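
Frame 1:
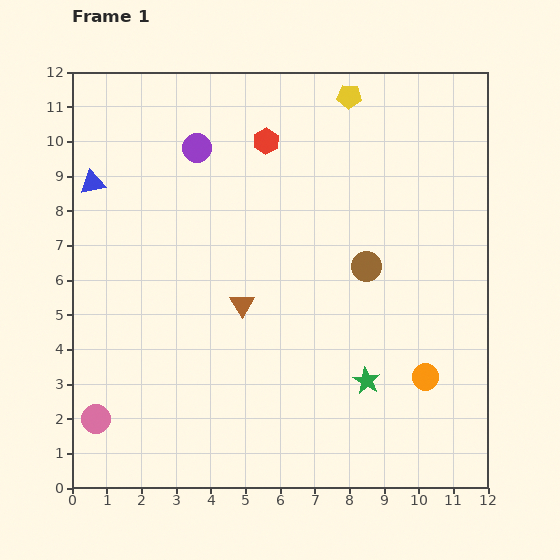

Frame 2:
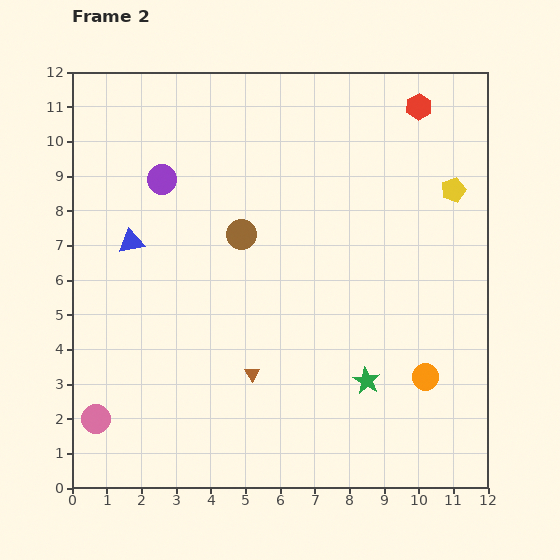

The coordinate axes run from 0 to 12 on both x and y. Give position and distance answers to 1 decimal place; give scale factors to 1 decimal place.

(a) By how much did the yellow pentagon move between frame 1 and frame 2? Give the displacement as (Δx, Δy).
(3.0, -2.7)

The yellow pentagon was at (8.0, 11.3) in frame 1 and (11.0, 8.6) in frame 2.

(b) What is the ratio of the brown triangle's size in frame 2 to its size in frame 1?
0.6×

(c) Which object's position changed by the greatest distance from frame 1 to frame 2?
the red hexagon

(moved 4.5; next 4.0)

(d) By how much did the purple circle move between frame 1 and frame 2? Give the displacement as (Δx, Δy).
(-1.0, -0.9)

The purple circle was at (3.6, 9.8) in frame 1 and (2.6, 8.9) in frame 2.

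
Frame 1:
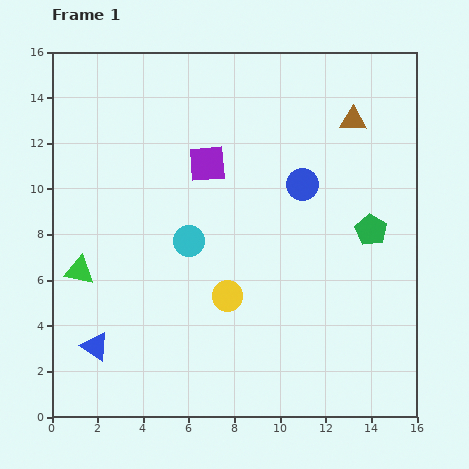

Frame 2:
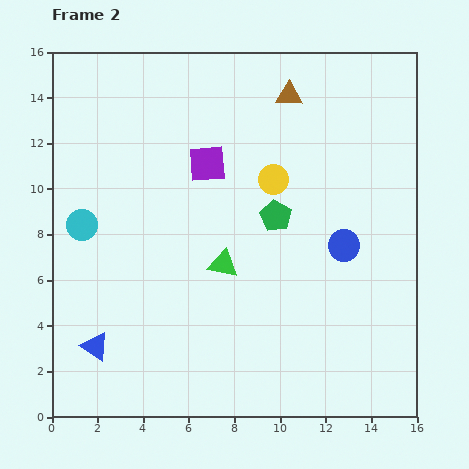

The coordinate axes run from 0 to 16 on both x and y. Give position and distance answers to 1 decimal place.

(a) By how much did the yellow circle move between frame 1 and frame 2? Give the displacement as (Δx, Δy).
(2.0, 5.1)

The yellow circle was at (7.7, 5.3) in frame 1 and (9.7, 10.4) in frame 2.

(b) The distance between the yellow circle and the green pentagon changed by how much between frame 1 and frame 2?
-5.3

Distance in frame 1: 6.9. Distance in frame 2: 1.6.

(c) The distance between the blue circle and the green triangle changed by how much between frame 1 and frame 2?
-5.1

Distance in frame 1: 10.5. Distance in frame 2: 5.4.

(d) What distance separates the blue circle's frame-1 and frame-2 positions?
3.2

The blue circle moved from (11.0, 10.2) to (12.8, 7.5), a distance of √(1.8² + 2.7²) ≈ 3.2.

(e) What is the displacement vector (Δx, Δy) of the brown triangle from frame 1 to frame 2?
(-2.8, 1.1)

The brown triangle was at (13.2, 13.0) in frame 1 and (10.4, 14.1) in frame 2.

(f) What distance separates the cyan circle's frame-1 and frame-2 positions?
4.8

The cyan circle moved from (6.0, 7.7) to (1.3, 8.4), a distance of √(4.7² + 0.7²) ≈ 4.8.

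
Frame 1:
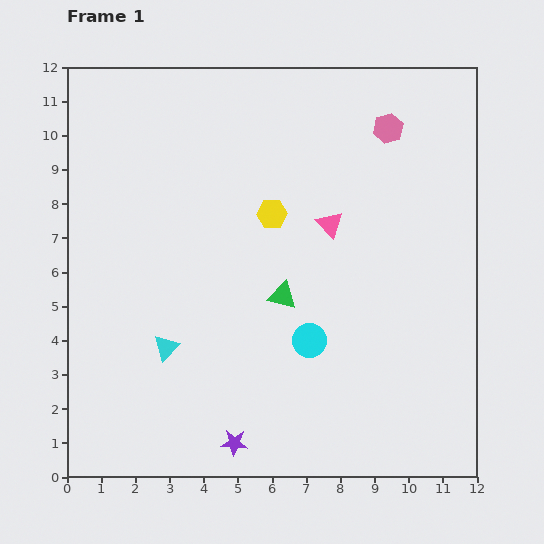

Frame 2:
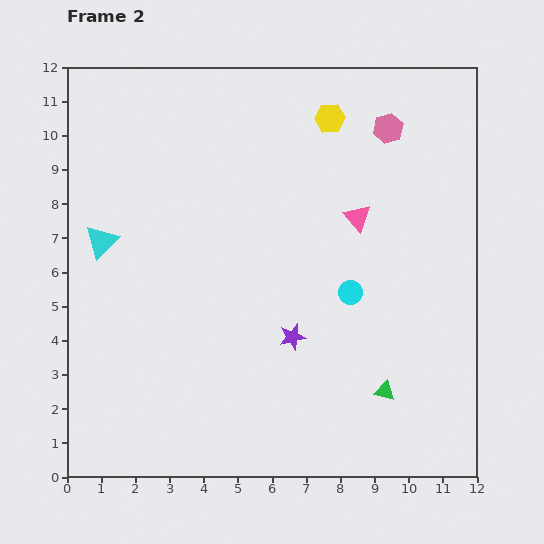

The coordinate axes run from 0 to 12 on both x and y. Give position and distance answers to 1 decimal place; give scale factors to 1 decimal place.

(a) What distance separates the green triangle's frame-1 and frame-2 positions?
4.1

The green triangle moved from (6.3, 5.3) to (9.3, 2.5), a distance of √(3.0² + 2.8²) ≈ 4.1.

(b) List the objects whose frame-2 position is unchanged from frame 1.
the pink hexagon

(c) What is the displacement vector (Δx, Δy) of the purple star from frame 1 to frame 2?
(1.7, 3.1)

The purple star was at (4.9, 1.0) in frame 1 and (6.6, 4.1) in frame 2.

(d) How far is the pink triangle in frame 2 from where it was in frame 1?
0.8

The pink triangle moved from (7.7, 7.4) to (8.5, 7.6), a distance of √(0.8² + 0.2²) ≈ 0.8.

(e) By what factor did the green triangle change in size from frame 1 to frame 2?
0.7×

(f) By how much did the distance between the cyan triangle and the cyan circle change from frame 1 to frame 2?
+3.3

Distance in frame 1: 4.2. Distance in frame 2: 7.5.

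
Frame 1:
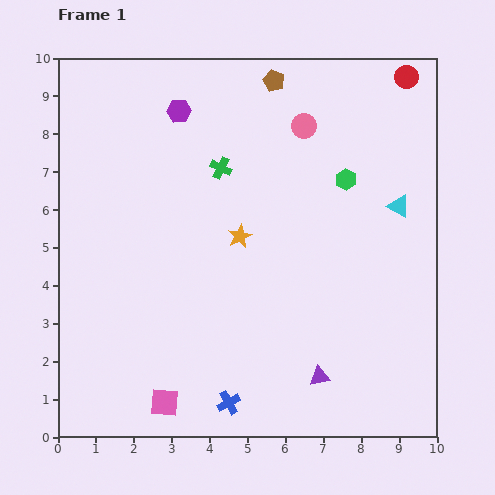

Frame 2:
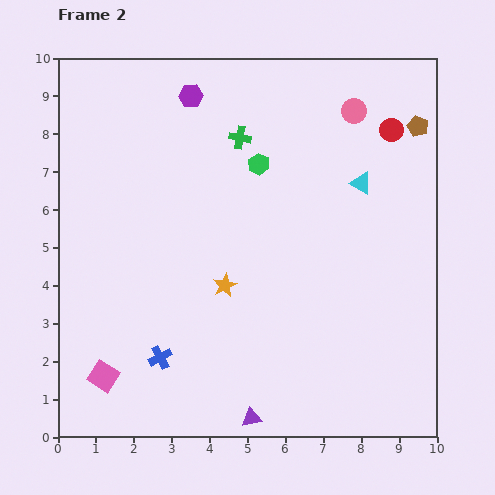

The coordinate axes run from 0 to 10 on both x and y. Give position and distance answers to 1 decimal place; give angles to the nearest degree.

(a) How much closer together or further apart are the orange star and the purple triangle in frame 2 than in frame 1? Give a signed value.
-0.7

Distance in frame 1: 4.3. Distance in frame 2: 3.6.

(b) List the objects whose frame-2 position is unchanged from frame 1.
none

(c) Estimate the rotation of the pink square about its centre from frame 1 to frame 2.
28° clockwise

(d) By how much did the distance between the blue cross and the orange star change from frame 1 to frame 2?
-1.9

Distance in frame 1: 4.4. Distance in frame 2: 2.5.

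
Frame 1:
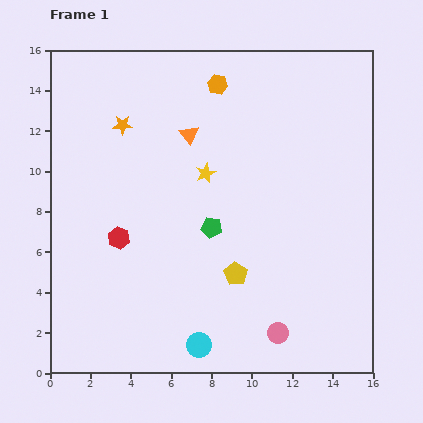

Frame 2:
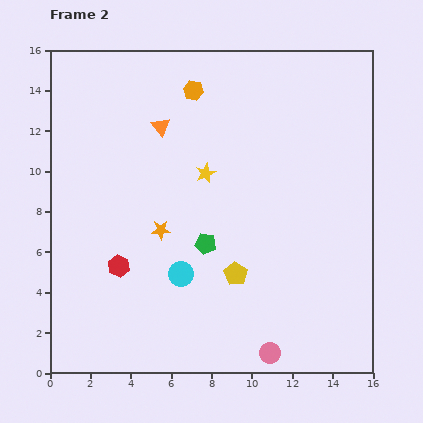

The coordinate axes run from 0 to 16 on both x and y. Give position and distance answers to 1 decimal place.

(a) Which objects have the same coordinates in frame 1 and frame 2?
the yellow pentagon, the yellow star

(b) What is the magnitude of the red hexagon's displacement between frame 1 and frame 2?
1.4

The red hexagon moved from (3.4, 6.7) to (3.4, 5.3), a distance of √(0.0² + 1.4²) ≈ 1.4.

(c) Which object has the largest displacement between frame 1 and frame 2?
the orange star

(moved 5.5; next 3.6)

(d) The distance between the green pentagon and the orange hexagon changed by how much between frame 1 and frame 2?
+0.5

Distance in frame 1: 7.1. Distance in frame 2: 7.6.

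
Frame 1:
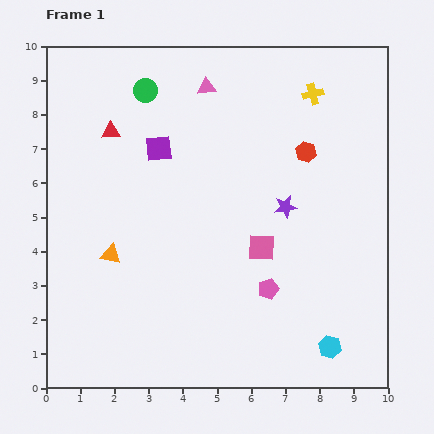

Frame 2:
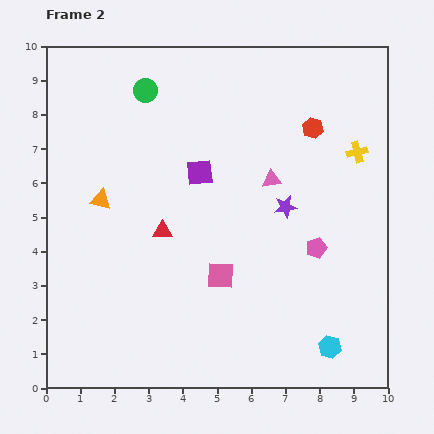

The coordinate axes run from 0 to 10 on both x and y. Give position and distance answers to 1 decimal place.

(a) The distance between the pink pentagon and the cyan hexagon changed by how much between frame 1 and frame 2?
+0.4

Distance in frame 1: 2.5. Distance in frame 2: 2.9.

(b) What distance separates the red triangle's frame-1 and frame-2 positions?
3.3

The red triangle moved from (1.9, 7.5) to (3.4, 4.6), a distance of √(1.5² + 2.9²) ≈ 3.3.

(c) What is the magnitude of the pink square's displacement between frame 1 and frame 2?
1.4

The pink square moved from (6.3, 4.1) to (5.1, 3.3), a distance of √(1.2² + 0.8²) ≈ 1.4.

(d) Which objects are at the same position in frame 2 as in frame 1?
the cyan hexagon, the purple star, the green circle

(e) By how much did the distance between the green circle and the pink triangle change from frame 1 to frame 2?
+2.7

Distance in frame 1: 1.8. Distance in frame 2: 4.5.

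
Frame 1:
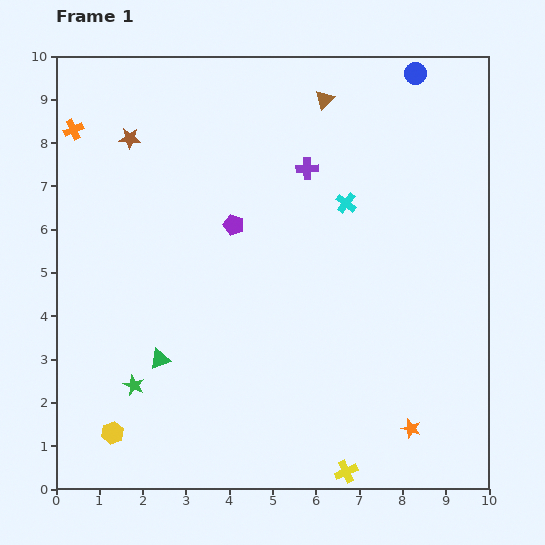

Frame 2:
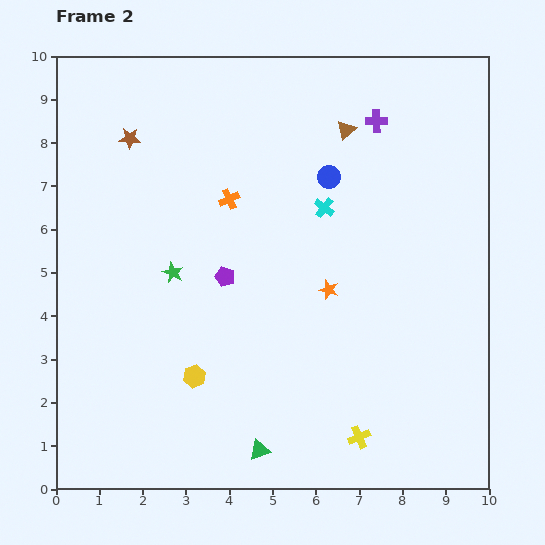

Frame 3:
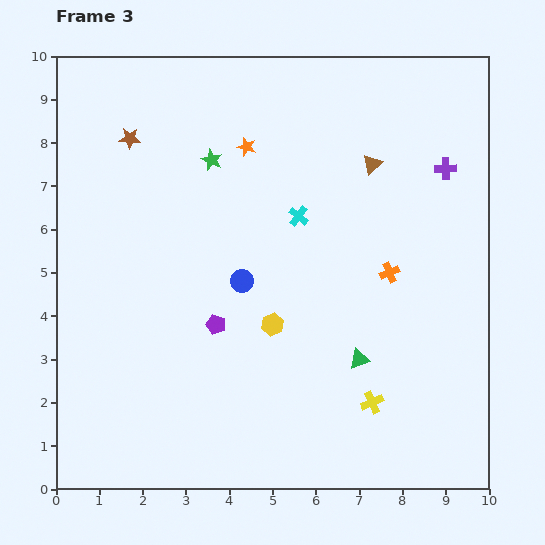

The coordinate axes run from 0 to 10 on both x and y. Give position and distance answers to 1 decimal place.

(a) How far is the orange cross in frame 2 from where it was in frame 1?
3.9

The orange cross moved from (0.4, 8.3) to (4.0, 6.7), a distance of √(3.6² + 1.6²) ≈ 3.9.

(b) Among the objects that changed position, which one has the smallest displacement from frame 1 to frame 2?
the cyan cross

(moved 0.5)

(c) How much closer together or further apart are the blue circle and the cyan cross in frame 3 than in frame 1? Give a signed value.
-1.4

Distance in frame 1: 3.4. Distance in frame 3: 2.0.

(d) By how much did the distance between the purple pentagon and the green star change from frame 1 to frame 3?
-0.6

Distance in frame 1: 4.4. Distance in frame 3: 3.8.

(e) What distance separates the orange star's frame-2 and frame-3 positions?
3.8

The orange star moved from (6.3, 4.6) to (4.4, 7.9), a distance of √(1.9² + 3.3²) ≈ 3.8.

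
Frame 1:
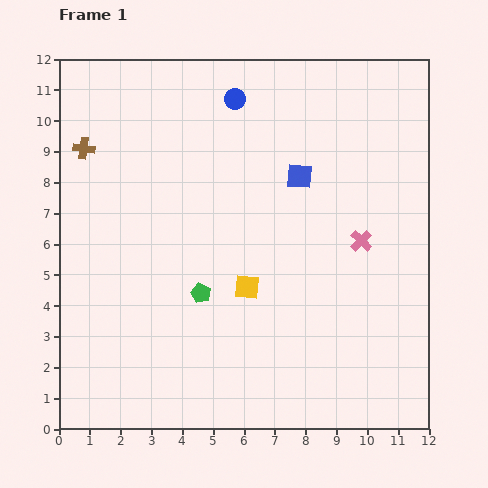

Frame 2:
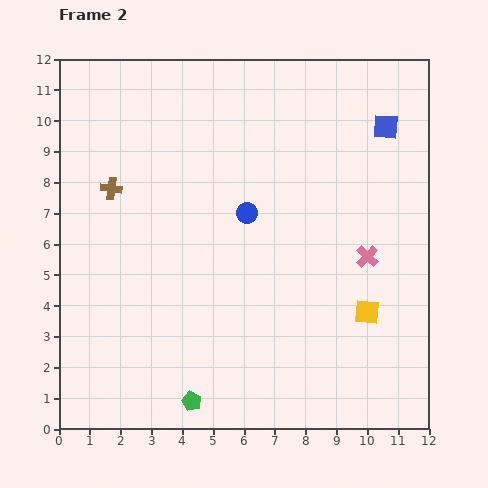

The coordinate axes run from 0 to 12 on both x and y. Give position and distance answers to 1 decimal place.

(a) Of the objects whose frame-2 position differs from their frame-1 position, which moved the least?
the pink cross

(moved 0.5)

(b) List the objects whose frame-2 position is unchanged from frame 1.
none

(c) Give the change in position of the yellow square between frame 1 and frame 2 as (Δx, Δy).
(3.9, -0.8)

The yellow square was at (6.1, 4.6) in frame 1 and (10.0, 3.8) in frame 2.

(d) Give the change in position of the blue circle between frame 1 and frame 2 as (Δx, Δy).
(0.4, -3.7)

The blue circle was at (5.7, 10.7) in frame 1 and (6.1, 7.0) in frame 2.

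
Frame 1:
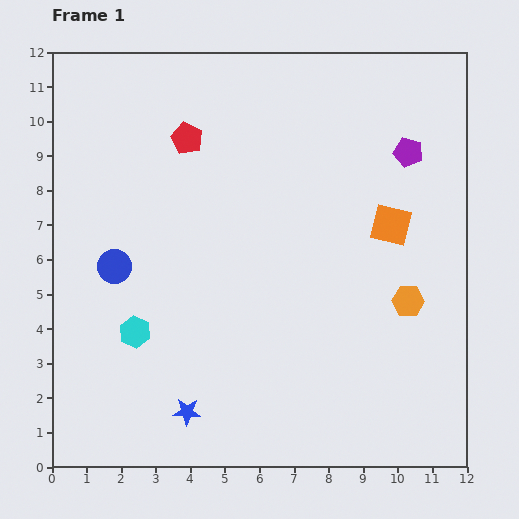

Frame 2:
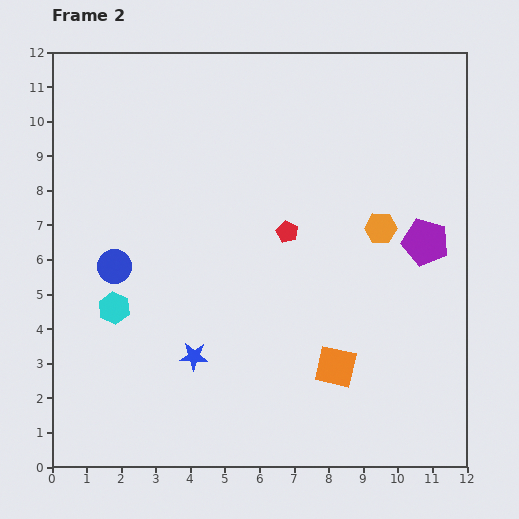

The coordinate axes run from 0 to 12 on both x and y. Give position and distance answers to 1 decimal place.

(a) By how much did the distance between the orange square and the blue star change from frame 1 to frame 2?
-3.9

Distance in frame 1: 8.0. Distance in frame 2: 4.1.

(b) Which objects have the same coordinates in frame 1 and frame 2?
the blue circle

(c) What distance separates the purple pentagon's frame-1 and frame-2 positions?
2.6

The purple pentagon moved from (10.3, 9.1) to (10.8, 6.5), a distance of √(0.5² + 2.6²) ≈ 2.6.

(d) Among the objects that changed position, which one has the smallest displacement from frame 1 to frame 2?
the cyan hexagon

(moved 0.9)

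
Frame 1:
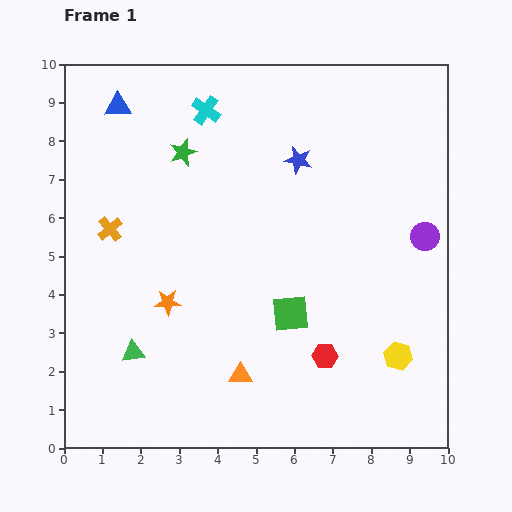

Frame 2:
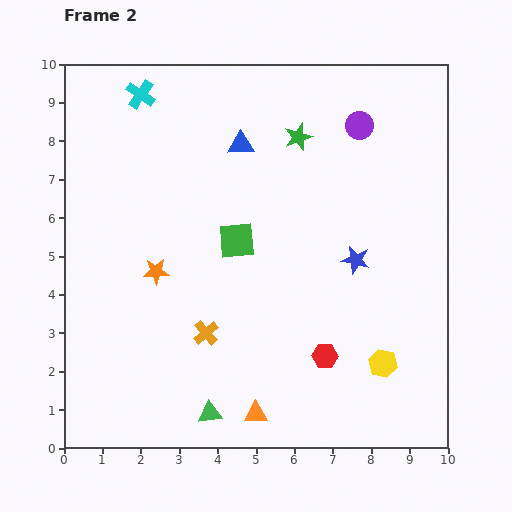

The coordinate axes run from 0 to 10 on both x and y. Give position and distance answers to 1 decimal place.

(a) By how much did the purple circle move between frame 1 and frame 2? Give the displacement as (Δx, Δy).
(-1.7, 2.9)

The purple circle was at (9.4, 5.5) in frame 1 and (7.7, 8.4) in frame 2.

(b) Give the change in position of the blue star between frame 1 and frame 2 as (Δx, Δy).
(1.5, -2.6)

The blue star was at (6.1, 7.5) in frame 1 and (7.6, 4.9) in frame 2.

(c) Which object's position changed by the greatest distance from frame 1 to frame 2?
the orange cross

(moved 3.7; next 3.4)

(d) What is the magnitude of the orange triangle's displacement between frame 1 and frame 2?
1.1

The orange triangle moved from (4.6, 1.9) to (5.0, 0.9), a distance of √(0.4² + 1.0²) ≈ 1.1.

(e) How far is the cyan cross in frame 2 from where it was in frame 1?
1.7

The cyan cross moved from (3.7, 8.8) to (2.0, 9.2), a distance of √(1.7² + 0.4²) ≈ 1.7.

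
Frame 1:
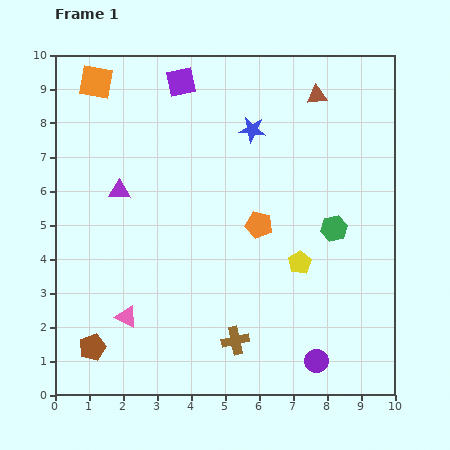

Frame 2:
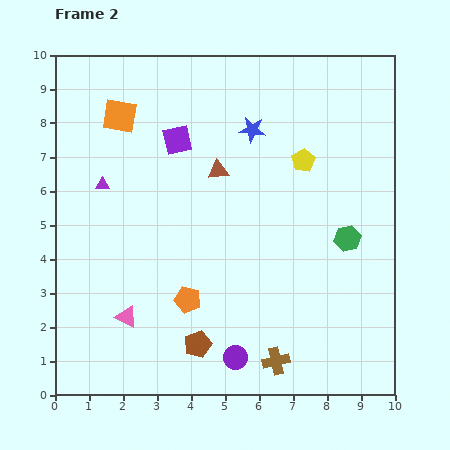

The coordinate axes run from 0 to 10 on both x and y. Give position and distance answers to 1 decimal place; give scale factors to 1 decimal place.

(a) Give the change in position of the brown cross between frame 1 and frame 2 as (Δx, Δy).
(1.2, -0.6)

The brown cross was at (5.3, 1.6) in frame 1 and (6.5, 1.0) in frame 2.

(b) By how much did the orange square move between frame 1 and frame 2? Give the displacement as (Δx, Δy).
(0.7, -1.0)

The orange square was at (1.2, 9.2) in frame 1 and (1.9, 8.2) in frame 2.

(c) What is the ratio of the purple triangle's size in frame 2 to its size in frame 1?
0.6×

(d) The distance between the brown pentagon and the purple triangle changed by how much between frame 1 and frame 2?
+0.8

Distance in frame 1: 4.7. Distance in frame 2: 5.5.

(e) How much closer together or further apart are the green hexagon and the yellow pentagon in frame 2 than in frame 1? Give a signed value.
+1.2

Distance in frame 1: 1.4. Distance in frame 2: 2.6.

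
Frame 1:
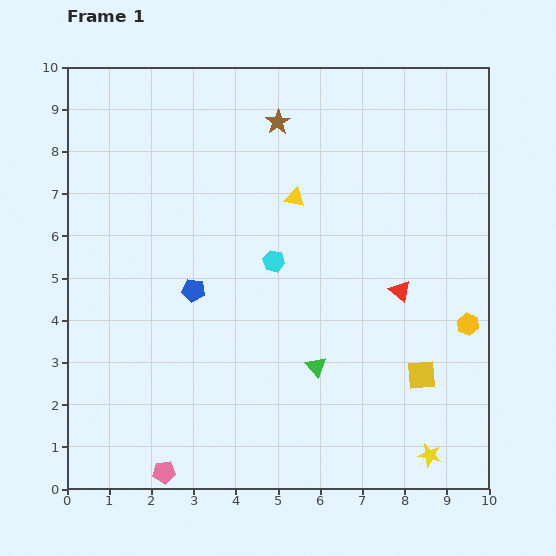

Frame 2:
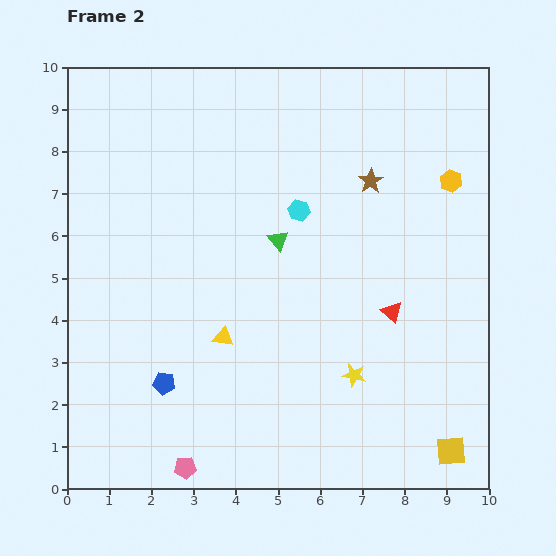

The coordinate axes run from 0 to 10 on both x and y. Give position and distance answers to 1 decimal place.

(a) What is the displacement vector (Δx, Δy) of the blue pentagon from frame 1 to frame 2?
(-0.7, -2.2)

The blue pentagon was at (3.0, 4.7) in frame 1 and (2.3, 2.5) in frame 2.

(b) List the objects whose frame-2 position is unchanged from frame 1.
none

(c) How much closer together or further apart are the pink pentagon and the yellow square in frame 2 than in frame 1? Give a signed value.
-0.2

Distance in frame 1: 6.5. Distance in frame 2: 6.3.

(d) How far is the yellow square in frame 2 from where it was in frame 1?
1.9

The yellow square moved from (8.4, 2.7) to (9.1, 0.9), a distance of √(0.7² + 1.8²) ≈ 1.9.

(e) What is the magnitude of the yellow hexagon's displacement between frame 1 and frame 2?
3.4

The yellow hexagon moved from (9.5, 3.9) to (9.1, 7.3), a distance of √(0.4² + 3.4²) ≈ 3.4.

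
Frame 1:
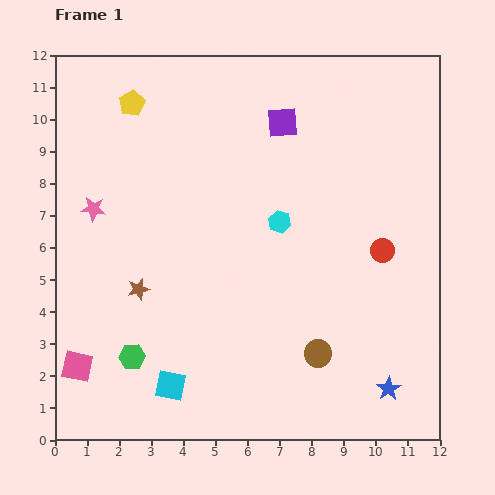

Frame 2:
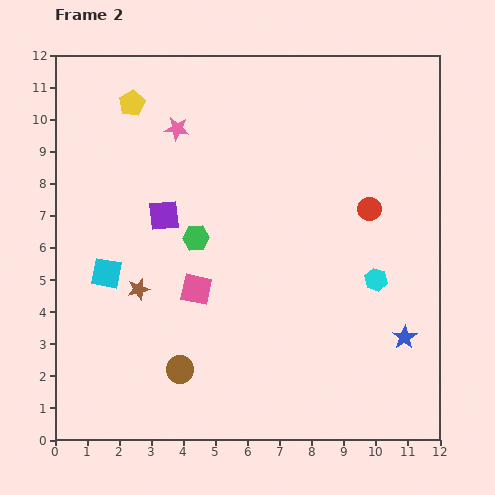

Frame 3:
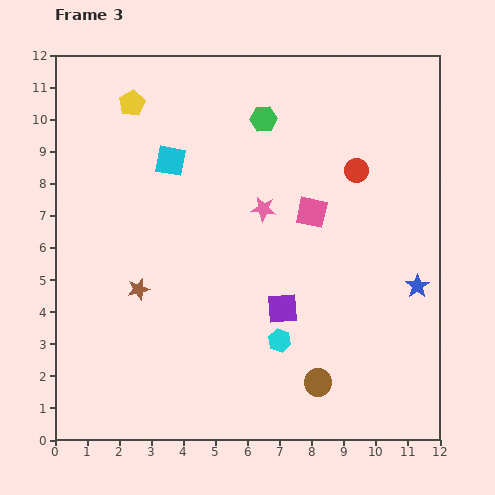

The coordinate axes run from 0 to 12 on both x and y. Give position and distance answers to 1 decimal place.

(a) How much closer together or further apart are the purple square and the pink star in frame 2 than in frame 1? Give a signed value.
-3.8

Distance in frame 1: 6.5. Distance in frame 2: 2.7.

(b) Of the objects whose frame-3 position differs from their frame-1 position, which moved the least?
the brown circle

(moved 0.9)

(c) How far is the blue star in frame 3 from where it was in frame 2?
1.6

The blue star moved from (10.9, 3.2) to (11.3, 4.8), a distance of √(0.4² + 1.6²) ≈ 1.6.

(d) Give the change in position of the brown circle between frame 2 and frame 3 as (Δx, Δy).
(4.3, -0.4)

The brown circle was at (3.9, 2.2) in frame 2 and (8.2, 1.8) in frame 3.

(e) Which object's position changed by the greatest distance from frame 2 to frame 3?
the purple square

(moved 4.7; next 4.3)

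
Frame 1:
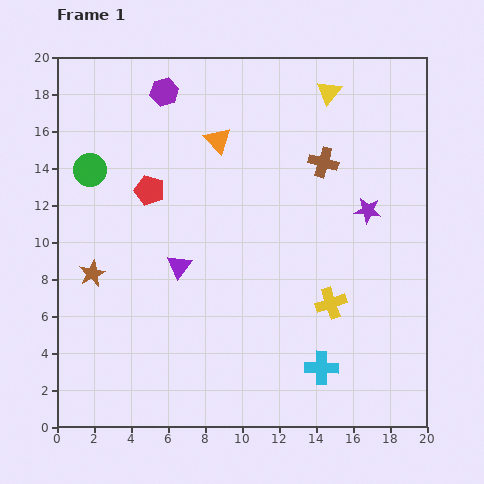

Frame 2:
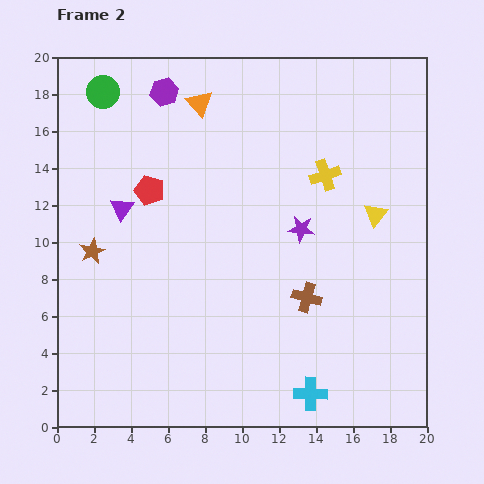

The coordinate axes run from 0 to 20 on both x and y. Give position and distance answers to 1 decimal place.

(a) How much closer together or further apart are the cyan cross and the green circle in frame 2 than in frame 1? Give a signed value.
+3.3

Distance in frame 1: 16.5. Distance in frame 2: 19.8.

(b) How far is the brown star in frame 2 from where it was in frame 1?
1.2

The brown star moved from (1.9, 8.3) to (1.9, 9.5), a distance of √(0.0² + 1.2²) ≈ 1.2.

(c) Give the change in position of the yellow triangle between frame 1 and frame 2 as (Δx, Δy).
(2.5, -6.6)

The yellow triangle was at (14.7, 18.1) in frame 1 and (17.2, 11.5) in frame 2.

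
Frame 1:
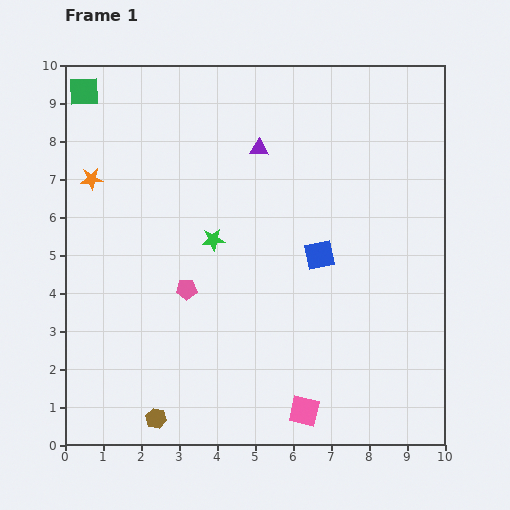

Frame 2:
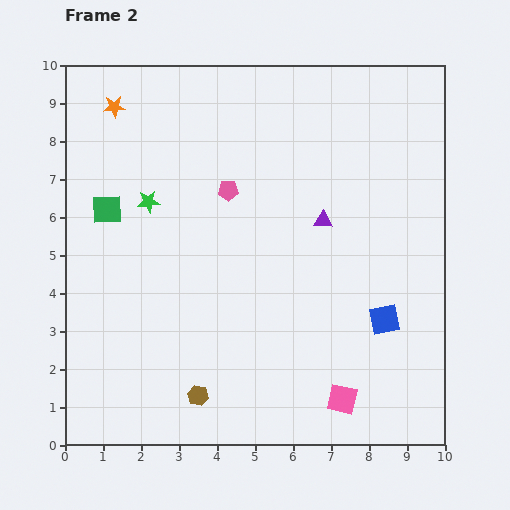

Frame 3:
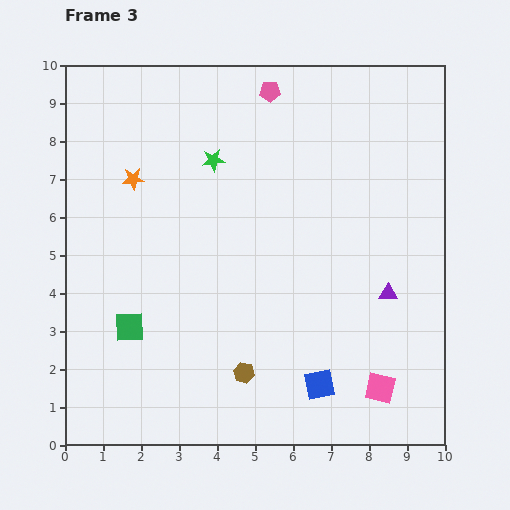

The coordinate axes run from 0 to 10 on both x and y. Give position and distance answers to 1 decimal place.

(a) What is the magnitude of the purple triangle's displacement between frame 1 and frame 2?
2.5

The purple triangle moved from (5.1, 7.8) to (6.8, 5.9), a distance of √(1.7² + 1.9²) ≈ 2.5.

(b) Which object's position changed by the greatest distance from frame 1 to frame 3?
the green square

(moved 6.3; next 5.6)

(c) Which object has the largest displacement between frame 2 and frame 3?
the green square

(moved 3.2; next 2.8)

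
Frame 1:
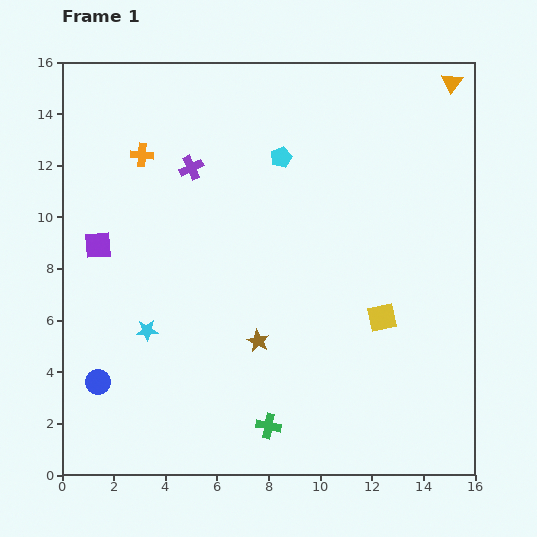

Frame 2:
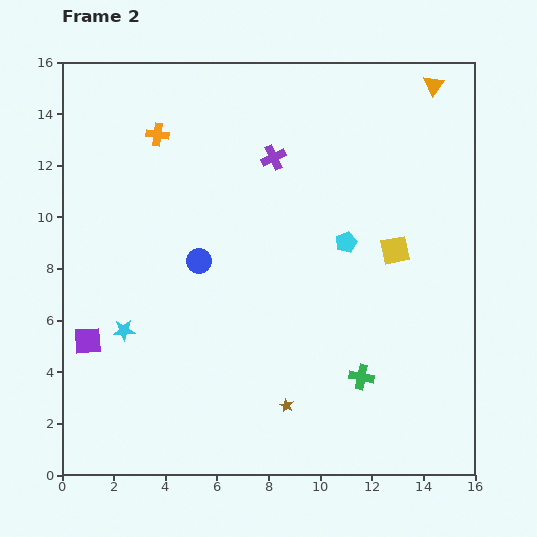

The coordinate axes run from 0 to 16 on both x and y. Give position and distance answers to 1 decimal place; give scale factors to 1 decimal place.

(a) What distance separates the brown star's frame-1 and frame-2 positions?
2.7

The brown star moved from (7.6, 5.2) to (8.7, 2.7), a distance of √(1.1² + 2.5²) ≈ 2.7.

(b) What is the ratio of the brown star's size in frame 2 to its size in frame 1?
0.6×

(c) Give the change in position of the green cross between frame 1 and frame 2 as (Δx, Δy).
(3.6, 1.9)

The green cross was at (8.0, 1.9) in frame 1 and (11.6, 3.8) in frame 2.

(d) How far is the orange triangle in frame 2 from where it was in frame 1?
0.7

The orange triangle moved from (15.1, 15.2) to (14.4, 15.1), a distance of √(0.7² + 0.1²) ≈ 0.7.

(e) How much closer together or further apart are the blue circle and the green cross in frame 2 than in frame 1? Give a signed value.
+0.9

Distance in frame 1: 6.8. Distance in frame 2: 7.7.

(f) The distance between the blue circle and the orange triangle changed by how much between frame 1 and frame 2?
-6.6

Distance in frame 1: 18.0. Distance in frame 2: 11.4.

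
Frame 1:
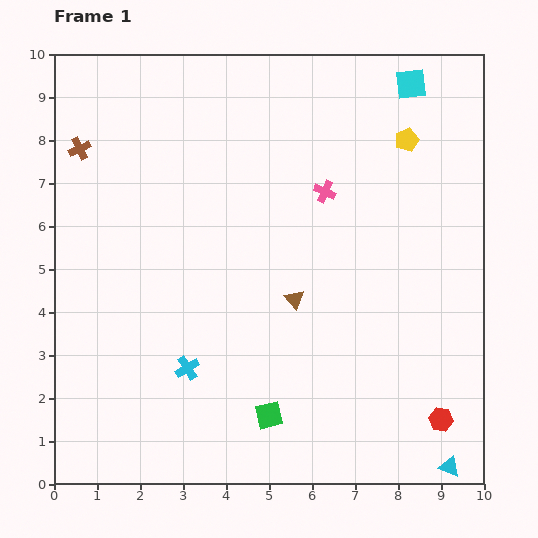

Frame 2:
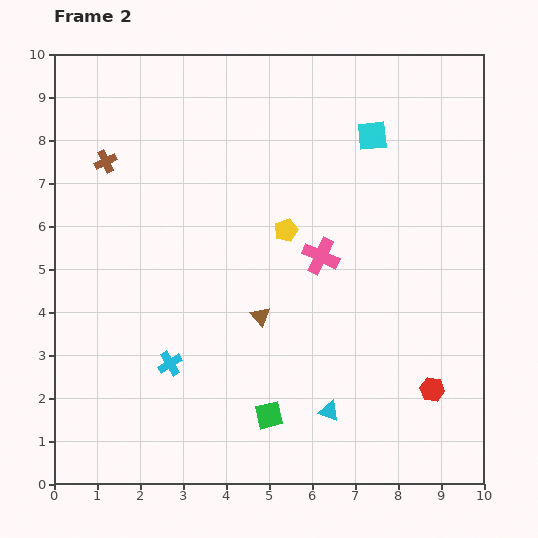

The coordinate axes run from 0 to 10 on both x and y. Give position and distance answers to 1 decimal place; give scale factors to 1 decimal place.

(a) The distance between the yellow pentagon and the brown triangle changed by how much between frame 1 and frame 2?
-2.4

Distance in frame 1: 4.5. Distance in frame 2: 2.1.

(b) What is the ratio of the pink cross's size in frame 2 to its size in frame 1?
1.6×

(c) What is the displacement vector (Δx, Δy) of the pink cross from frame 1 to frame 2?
(-0.1, -1.5)

The pink cross was at (6.3, 6.8) in frame 1 and (6.2, 5.3) in frame 2.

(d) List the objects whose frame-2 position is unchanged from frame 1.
the green square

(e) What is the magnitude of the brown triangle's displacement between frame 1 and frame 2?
0.9

The brown triangle moved from (5.6, 4.3) to (4.8, 3.9), a distance of √(0.8² + 0.4²) ≈ 0.9.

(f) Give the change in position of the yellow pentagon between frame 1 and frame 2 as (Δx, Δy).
(-2.8, -2.1)

The yellow pentagon was at (8.2, 8.0) in frame 1 and (5.4, 5.9) in frame 2.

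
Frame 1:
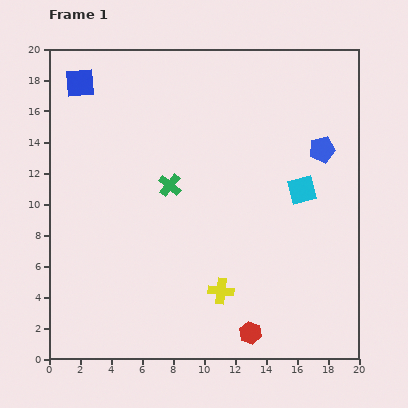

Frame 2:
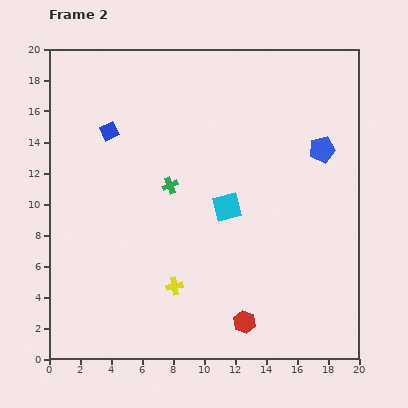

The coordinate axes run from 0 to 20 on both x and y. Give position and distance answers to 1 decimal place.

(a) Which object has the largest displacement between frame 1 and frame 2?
the cyan square

(moved 4.9; next 3.6)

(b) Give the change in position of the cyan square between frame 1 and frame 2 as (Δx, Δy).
(-4.8, -1.1)

The cyan square was at (16.3, 10.9) in frame 1 and (11.5, 9.8) in frame 2.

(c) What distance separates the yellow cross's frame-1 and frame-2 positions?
3.0

The yellow cross moved from (11.1, 4.4) to (8.1, 4.7), a distance of √(3.0² + 0.3²) ≈ 3.0.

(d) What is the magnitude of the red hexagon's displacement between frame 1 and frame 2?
0.8

The red hexagon moved from (13.0, 1.7) to (12.6, 2.4), a distance of √(0.4² + 0.7²) ≈ 0.8.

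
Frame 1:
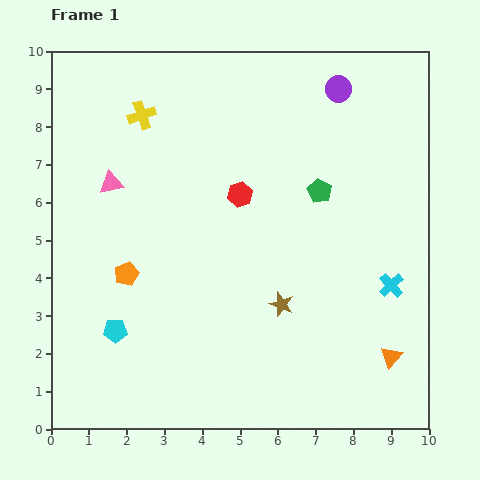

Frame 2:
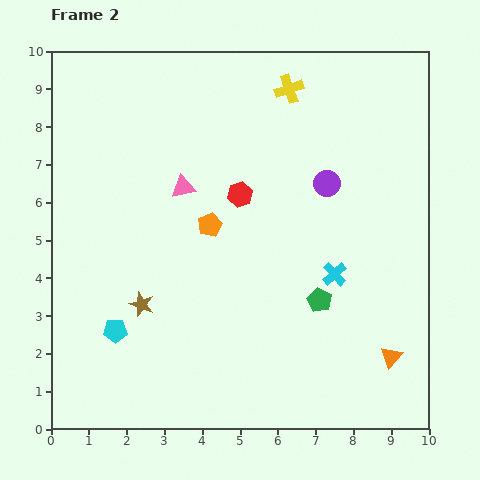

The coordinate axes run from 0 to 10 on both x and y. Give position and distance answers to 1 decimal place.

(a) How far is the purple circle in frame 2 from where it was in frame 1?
2.5

The purple circle moved from (7.6, 9.0) to (7.3, 6.5), a distance of √(0.3² + 2.5²) ≈ 2.5.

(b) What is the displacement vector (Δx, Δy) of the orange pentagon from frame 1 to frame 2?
(2.2, 1.3)

The orange pentagon was at (2.0, 4.1) in frame 1 and (4.2, 5.4) in frame 2.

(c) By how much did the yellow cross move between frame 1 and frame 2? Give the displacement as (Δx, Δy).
(3.9, 0.7)

The yellow cross was at (2.4, 8.3) in frame 1 and (6.3, 9.0) in frame 2.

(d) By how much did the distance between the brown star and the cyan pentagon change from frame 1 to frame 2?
-3.5

Distance in frame 1: 4.5. Distance in frame 2: 1.0.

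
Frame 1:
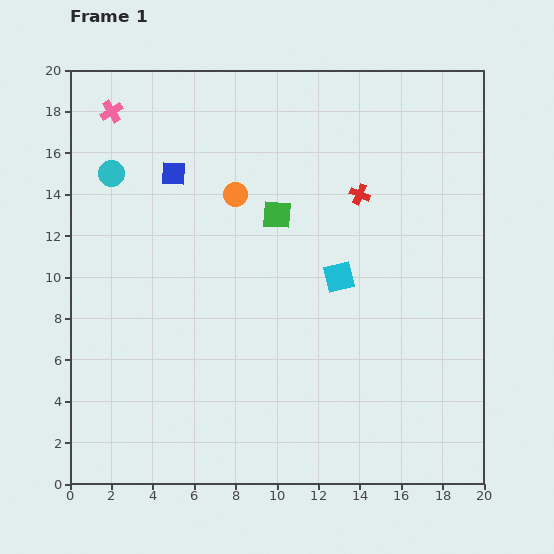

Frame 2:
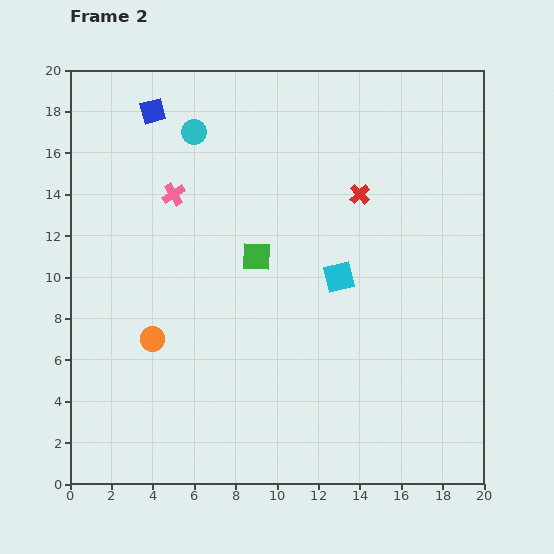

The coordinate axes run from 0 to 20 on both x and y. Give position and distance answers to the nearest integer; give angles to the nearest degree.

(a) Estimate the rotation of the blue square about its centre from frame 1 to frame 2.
18° counter-clockwise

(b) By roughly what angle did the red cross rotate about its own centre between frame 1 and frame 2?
24° clockwise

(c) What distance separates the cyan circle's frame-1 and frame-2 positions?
4

The cyan circle moved from (2, 15) to (6, 17), a distance of √(4² + 2²) ≈ 4.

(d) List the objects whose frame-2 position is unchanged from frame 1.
the red cross, the cyan square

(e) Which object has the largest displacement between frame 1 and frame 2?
the orange circle

(moved 8; next 5)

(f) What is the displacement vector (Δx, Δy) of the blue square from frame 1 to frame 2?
(-1, 3)

The blue square was at (5, 15) in frame 1 and (4, 18) in frame 2.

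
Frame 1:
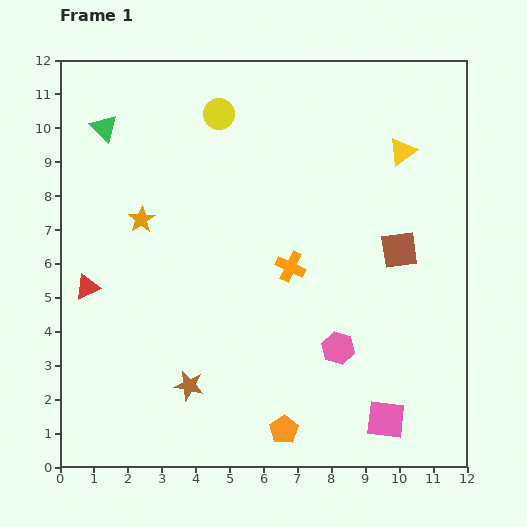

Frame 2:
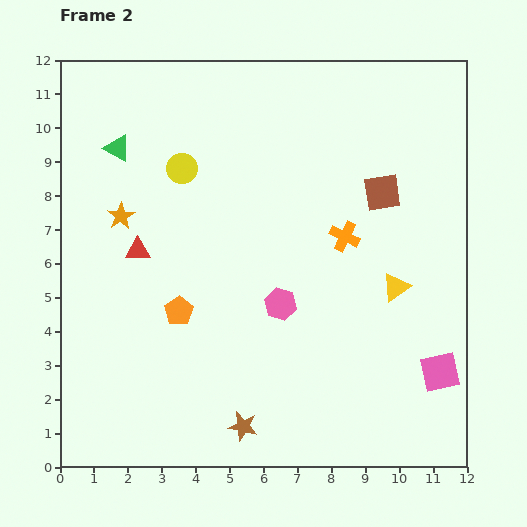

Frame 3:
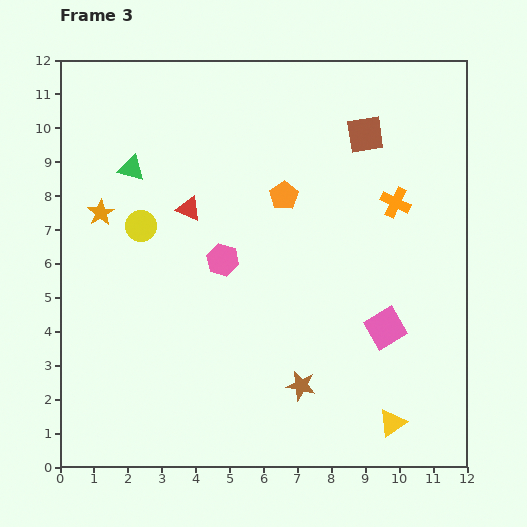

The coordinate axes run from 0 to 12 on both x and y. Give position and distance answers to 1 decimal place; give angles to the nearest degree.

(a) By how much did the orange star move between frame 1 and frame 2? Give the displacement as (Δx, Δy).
(-0.6, 0.1)

The orange star was at (2.4, 7.3) in frame 1 and (1.8, 7.4) in frame 2.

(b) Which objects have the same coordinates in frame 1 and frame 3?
none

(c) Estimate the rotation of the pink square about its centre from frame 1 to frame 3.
36° counter-clockwise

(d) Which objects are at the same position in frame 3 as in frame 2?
none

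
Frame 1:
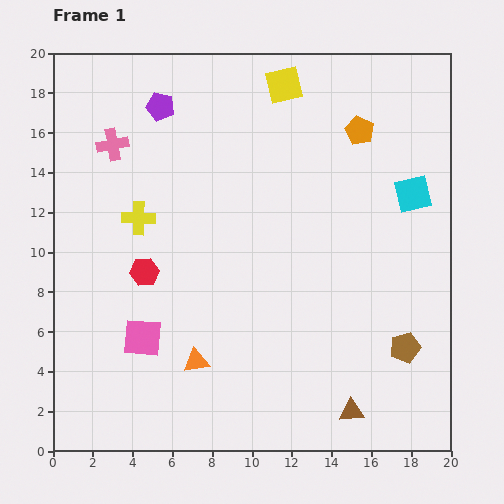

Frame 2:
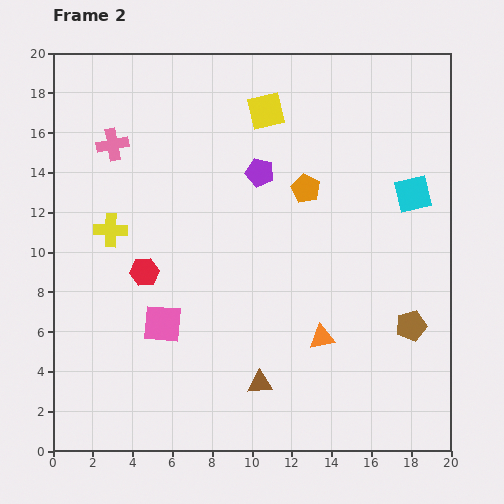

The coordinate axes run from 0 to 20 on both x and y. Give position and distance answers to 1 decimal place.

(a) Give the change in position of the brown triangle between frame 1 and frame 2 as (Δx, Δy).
(-4.6, 1.4)

The brown triangle was at (15.0, 2.0) in frame 1 and (10.4, 3.4) in frame 2.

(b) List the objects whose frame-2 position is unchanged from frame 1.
the cyan square, the pink cross, the red hexagon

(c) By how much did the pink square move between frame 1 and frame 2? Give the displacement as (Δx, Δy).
(1.0, 0.7)

The pink square was at (4.5, 5.7) in frame 1 and (5.5, 6.4) in frame 2.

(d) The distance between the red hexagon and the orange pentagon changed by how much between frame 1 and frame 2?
-3.8

Distance in frame 1: 12.9. Distance in frame 2: 9.1.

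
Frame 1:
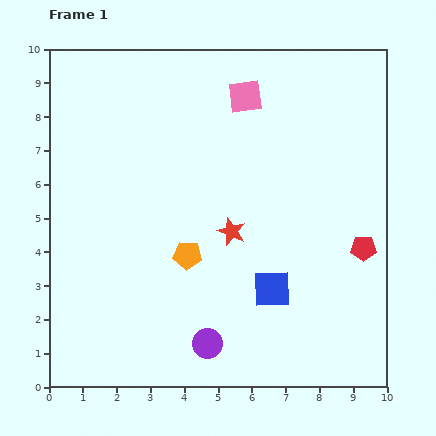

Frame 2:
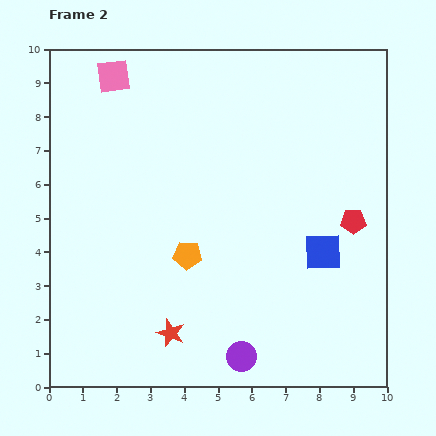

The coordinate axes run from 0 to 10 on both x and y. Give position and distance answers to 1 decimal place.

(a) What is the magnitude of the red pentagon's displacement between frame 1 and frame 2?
0.9

The red pentagon moved from (9.3, 4.1) to (9.0, 4.9), a distance of √(0.3² + 0.8²) ≈ 0.9.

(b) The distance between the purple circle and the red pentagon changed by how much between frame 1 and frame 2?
-0.2

Distance in frame 1: 5.4. Distance in frame 2: 5.2.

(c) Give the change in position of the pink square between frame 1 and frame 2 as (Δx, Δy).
(-3.9, 0.6)

The pink square was at (5.8, 8.6) in frame 1 and (1.9, 9.2) in frame 2.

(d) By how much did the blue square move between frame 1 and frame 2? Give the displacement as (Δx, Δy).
(1.5, 1.1)

The blue square was at (6.6, 2.9) in frame 1 and (8.1, 4.0) in frame 2.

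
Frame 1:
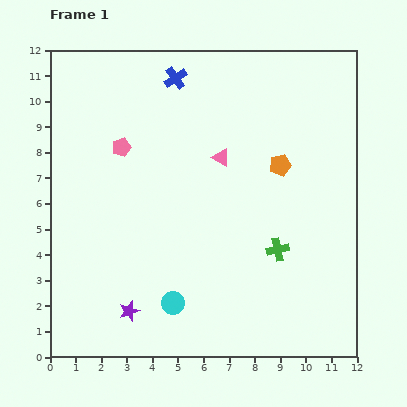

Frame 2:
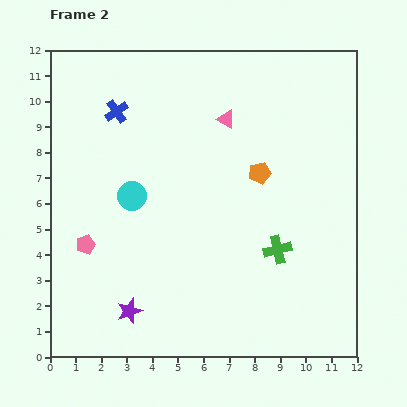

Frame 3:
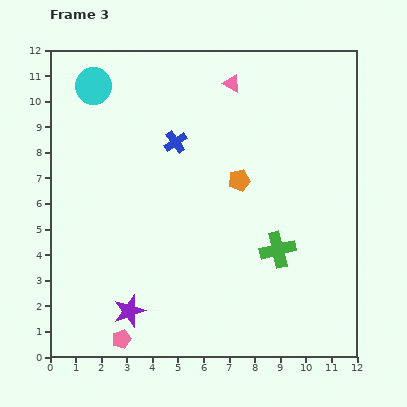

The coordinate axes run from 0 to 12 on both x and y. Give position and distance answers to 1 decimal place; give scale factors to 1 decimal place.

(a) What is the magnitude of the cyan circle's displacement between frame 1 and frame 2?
4.5

The cyan circle moved from (4.8, 2.1) to (3.2, 6.3), a distance of √(1.6² + 4.2²) ≈ 4.5.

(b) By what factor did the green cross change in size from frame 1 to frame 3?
1.6×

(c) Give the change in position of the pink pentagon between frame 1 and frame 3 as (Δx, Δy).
(0.0, -7.5)

The pink pentagon was at (2.8, 8.2) in frame 1 and (2.8, 0.7) in frame 3.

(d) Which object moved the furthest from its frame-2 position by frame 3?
the cyan circle

(moved 4.6; next 4.0)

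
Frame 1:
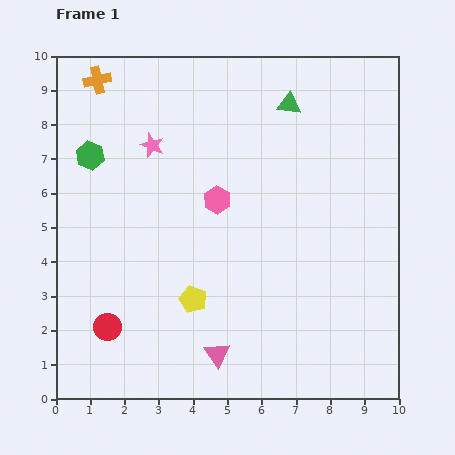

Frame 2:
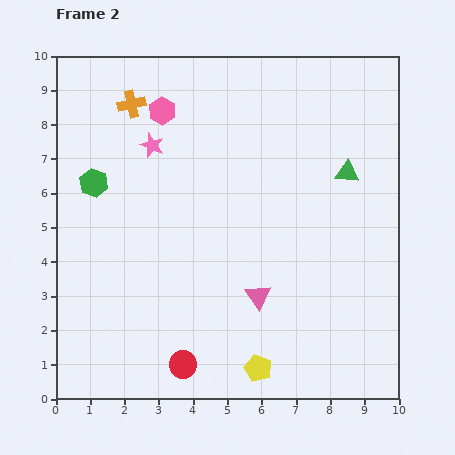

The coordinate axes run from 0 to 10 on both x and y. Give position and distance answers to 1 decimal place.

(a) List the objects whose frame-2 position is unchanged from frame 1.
the pink star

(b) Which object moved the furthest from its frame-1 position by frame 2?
the pink hexagon

(moved 3.1; next 2.8)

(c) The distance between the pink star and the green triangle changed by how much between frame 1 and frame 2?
+1.6

Distance in frame 1: 4.2. Distance in frame 2: 5.8.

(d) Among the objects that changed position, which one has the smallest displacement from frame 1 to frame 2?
the green hexagon

(moved 0.8)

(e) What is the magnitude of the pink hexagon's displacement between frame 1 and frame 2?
3.1

The pink hexagon moved from (4.7, 5.8) to (3.1, 8.4), a distance of √(1.6² + 2.6²) ≈ 3.1.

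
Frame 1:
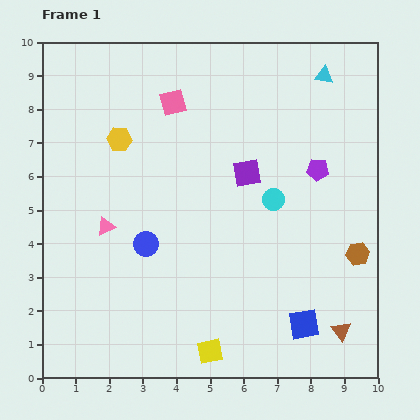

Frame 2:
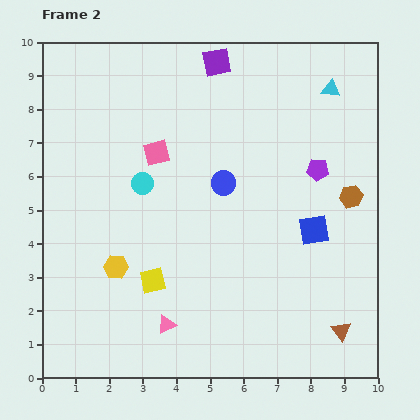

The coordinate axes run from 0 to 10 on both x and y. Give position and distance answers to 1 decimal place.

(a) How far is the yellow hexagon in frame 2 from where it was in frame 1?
3.8

The yellow hexagon moved from (2.3, 7.1) to (2.2, 3.3), a distance of √(0.1² + 3.8²) ≈ 3.8.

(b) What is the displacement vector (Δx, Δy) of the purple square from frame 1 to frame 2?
(-0.9, 3.3)

The purple square was at (6.1, 6.1) in frame 1 and (5.2, 9.4) in frame 2.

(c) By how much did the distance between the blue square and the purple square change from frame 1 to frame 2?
+1.0

Distance in frame 1: 4.8. Distance in frame 2: 5.8.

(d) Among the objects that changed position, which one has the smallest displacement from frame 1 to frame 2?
the cyan triangle

(moved 0.4)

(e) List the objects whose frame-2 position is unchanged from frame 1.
the purple pentagon, the brown triangle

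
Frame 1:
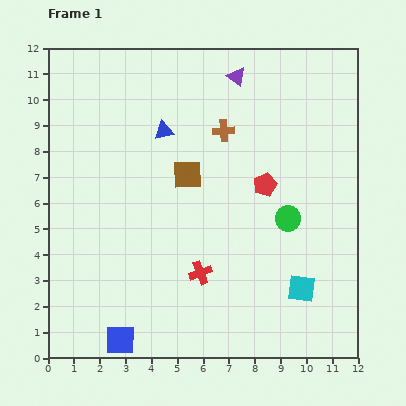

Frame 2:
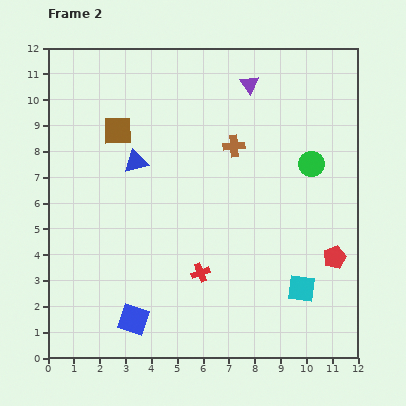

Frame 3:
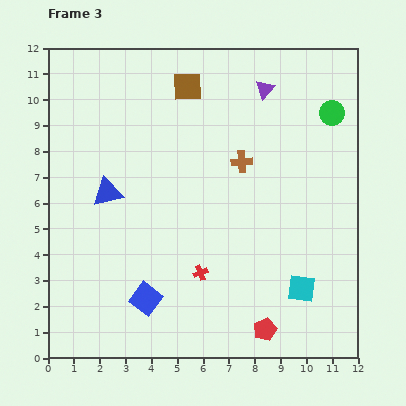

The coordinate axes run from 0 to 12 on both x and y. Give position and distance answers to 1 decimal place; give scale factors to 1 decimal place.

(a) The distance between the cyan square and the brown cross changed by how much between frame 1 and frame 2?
-0.7

Distance in frame 1: 6.8. Distance in frame 2: 6.1.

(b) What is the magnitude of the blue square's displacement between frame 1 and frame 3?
1.9

The blue square moved from (2.8, 0.7) to (3.8, 2.3), a distance of √(1.0² + 1.6²) ≈ 1.9.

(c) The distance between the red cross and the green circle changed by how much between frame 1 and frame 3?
+4.0

Distance in frame 1: 4.0. Distance in frame 3: 8.0.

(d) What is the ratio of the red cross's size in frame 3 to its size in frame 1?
0.6×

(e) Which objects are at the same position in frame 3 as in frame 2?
the cyan square, the red cross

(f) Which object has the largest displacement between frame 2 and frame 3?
the red pentagon

(moved 3.9; next 3.2)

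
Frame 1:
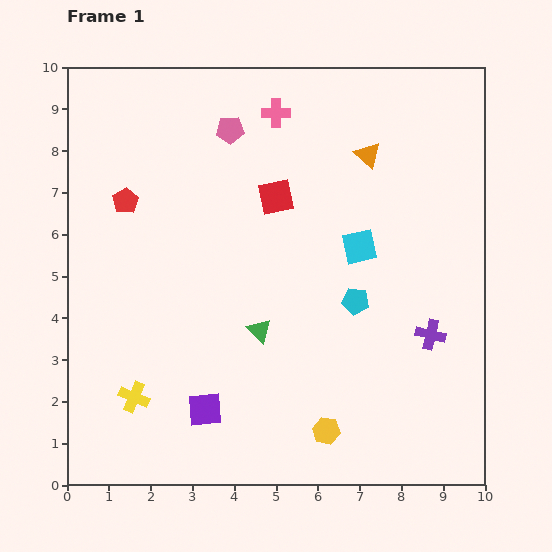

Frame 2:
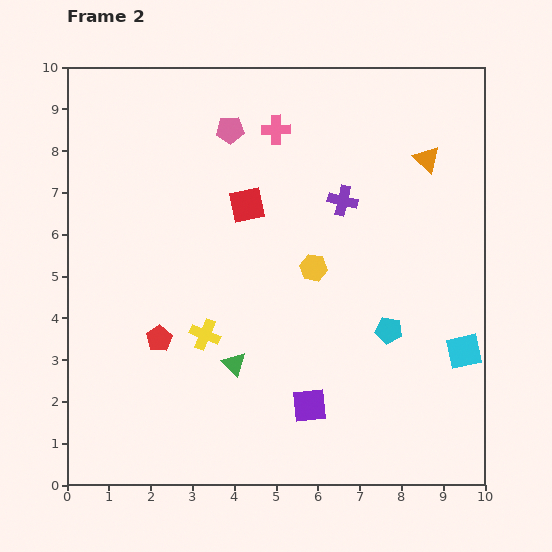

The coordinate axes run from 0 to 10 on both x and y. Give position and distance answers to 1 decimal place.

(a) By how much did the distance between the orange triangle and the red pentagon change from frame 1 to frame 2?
+1.8

Distance in frame 1: 5.9. Distance in frame 2: 7.7.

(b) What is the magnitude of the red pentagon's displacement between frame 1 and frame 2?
3.4

The red pentagon moved from (1.4, 6.8) to (2.2, 3.5), a distance of √(0.8² + 3.3²) ≈ 3.4.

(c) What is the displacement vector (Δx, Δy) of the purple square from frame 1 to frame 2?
(2.5, 0.1)

The purple square was at (3.3, 1.8) in frame 1 and (5.8, 1.9) in frame 2.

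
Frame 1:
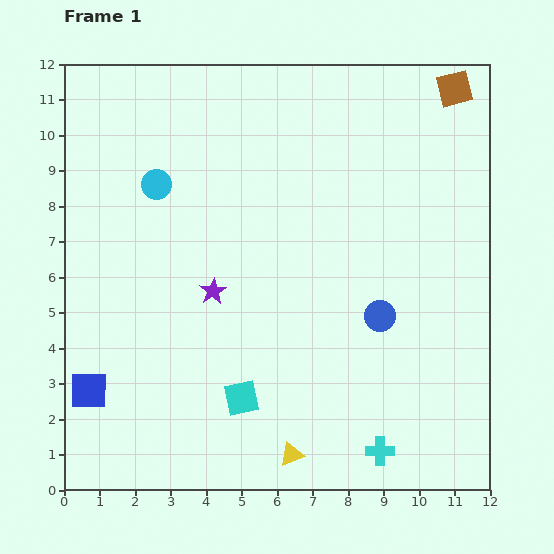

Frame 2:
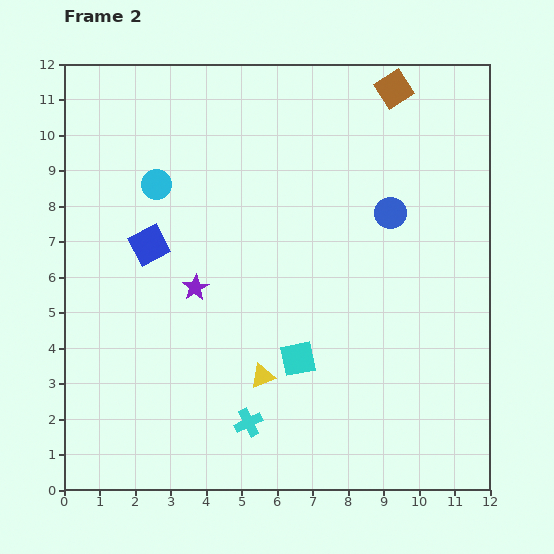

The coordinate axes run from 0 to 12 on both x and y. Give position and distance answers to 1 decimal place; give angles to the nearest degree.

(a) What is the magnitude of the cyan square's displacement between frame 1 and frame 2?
1.9

The cyan square moved from (5.0, 2.6) to (6.6, 3.7), a distance of √(1.6² + 1.1²) ≈ 1.9.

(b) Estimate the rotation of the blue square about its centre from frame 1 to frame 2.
28° counter-clockwise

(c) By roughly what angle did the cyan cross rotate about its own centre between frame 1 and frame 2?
25° counter-clockwise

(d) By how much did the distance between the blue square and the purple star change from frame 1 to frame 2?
-2.7

Distance in frame 1: 4.5. Distance in frame 2: 1.8.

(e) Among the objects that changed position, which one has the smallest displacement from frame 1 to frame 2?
the purple star

(moved 0.5)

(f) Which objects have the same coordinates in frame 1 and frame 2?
the cyan circle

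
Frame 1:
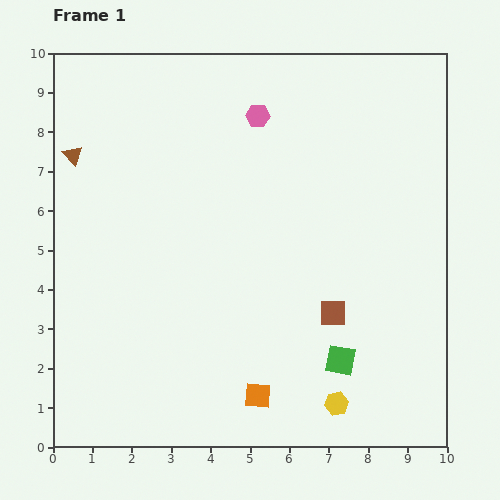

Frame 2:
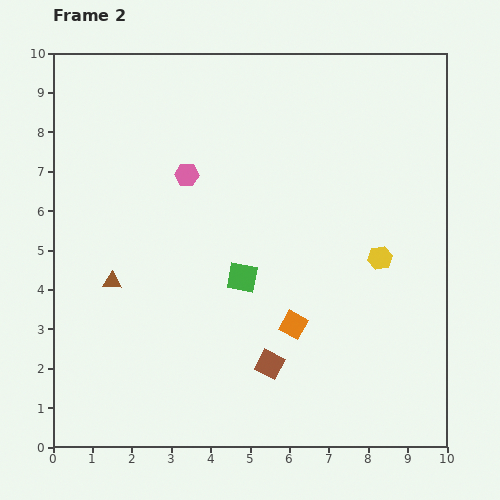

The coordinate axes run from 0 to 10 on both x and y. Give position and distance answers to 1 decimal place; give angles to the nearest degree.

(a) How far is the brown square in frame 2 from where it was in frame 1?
2.1

The brown square moved from (7.1, 3.4) to (5.5, 2.1), a distance of √(1.6² + 1.3²) ≈ 2.1.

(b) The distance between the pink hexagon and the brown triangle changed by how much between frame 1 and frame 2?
-1.5

Distance in frame 1: 4.8. Distance in frame 2: 3.3.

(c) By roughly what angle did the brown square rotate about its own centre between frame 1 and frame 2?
27° clockwise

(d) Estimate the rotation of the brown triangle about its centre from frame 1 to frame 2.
46° counter-clockwise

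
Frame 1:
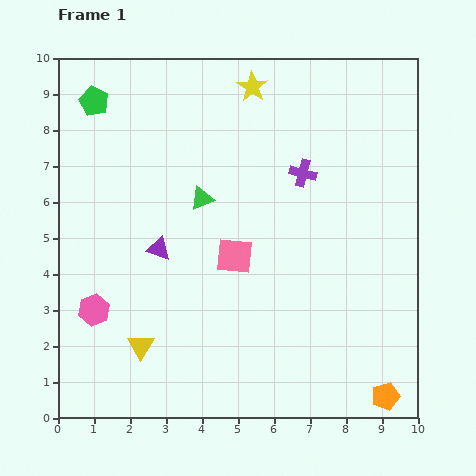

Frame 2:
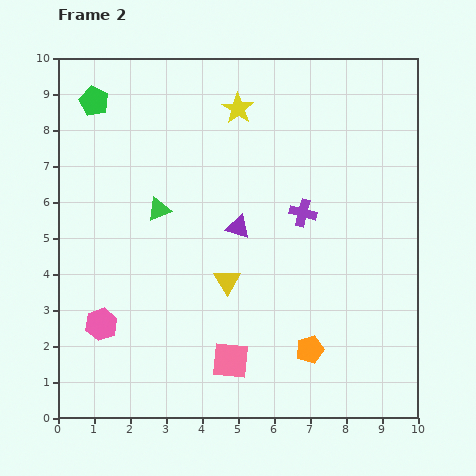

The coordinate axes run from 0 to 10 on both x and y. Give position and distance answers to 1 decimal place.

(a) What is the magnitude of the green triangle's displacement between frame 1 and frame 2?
1.2

The green triangle moved from (4.0, 6.1) to (2.8, 5.8), a distance of √(1.2² + 0.3²) ≈ 1.2.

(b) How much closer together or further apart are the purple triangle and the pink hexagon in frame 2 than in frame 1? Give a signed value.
+2.2

Distance in frame 1: 2.5. Distance in frame 2: 4.7.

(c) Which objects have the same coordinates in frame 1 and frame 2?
the green pentagon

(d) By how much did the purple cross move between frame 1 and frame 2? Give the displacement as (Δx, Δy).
(0.0, -1.1)

The purple cross was at (6.8, 6.8) in frame 1 and (6.8, 5.7) in frame 2.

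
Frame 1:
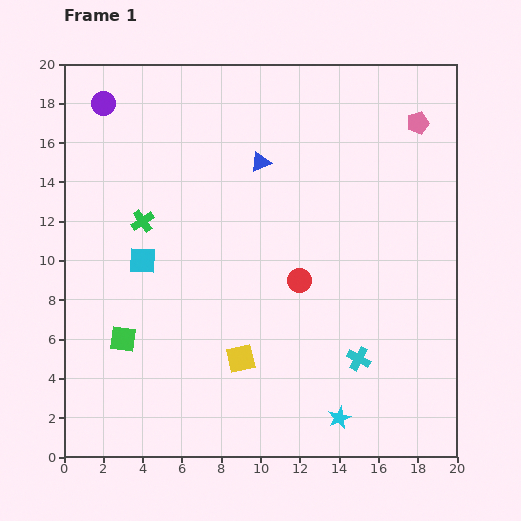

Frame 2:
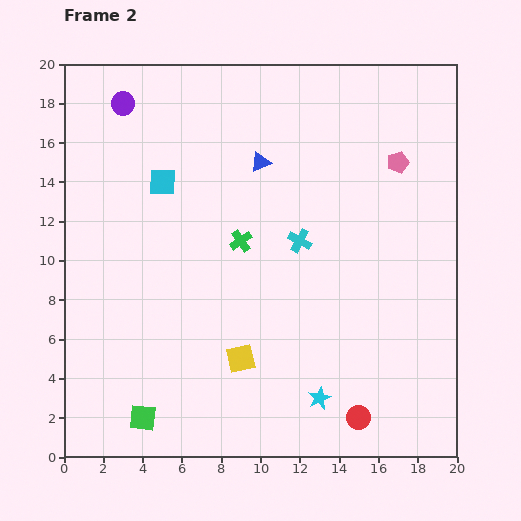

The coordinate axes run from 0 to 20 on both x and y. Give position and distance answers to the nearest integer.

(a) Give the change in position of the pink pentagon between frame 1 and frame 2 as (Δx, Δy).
(-1, -2)

The pink pentagon was at (18, 17) in frame 1 and (17, 15) in frame 2.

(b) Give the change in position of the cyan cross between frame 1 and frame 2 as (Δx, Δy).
(-3, 6)

The cyan cross was at (15, 5) in frame 1 and (12, 11) in frame 2.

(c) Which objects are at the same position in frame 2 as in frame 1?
the blue triangle, the yellow square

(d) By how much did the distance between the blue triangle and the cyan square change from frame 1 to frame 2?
-3

Distance in frame 1: 8. Distance in frame 2: 5.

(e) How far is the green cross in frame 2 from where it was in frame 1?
5

The green cross moved from (4, 12) to (9, 11), a distance of √(5² + 1²) ≈ 5.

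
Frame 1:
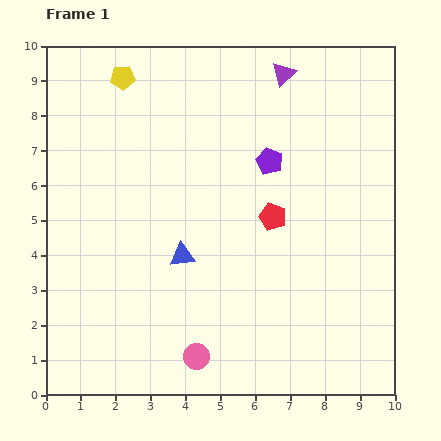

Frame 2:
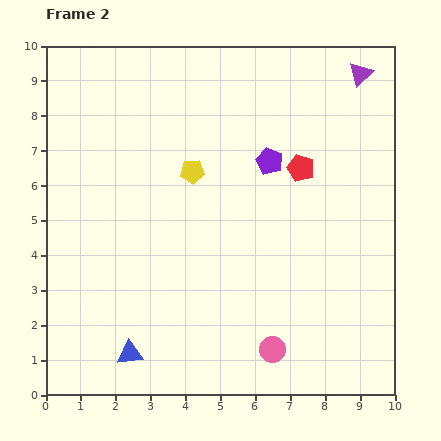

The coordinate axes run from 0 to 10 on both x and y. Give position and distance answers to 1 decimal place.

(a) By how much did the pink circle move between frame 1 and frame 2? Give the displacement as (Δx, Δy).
(2.2, 0.2)

The pink circle was at (4.3, 1.1) in frame 1 and (6.5, 1.3) in frame 2.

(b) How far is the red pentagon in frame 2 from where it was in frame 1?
1.6

The red pentagon moved from (6.5, 5.1) to (7.3, 6.5), a distance of √(0.8² + 1.4²) ≈ 1.6.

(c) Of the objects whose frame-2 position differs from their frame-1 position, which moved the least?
the red pentagon

(moved 1.6)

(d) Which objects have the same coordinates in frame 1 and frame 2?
the purple pentagon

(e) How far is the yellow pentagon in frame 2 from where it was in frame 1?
3.4

The yellow pentagon moved from (2.2, 9.1) to (4.2, 6.4), a distance of √(2.0² + 2.7²) ≈ 3.4.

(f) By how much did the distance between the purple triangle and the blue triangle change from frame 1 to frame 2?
+4.4

Distance in frame 1: 6.0. Distance in frame 2: 10.4.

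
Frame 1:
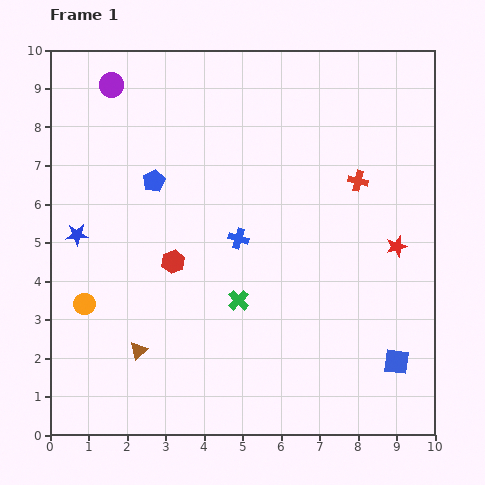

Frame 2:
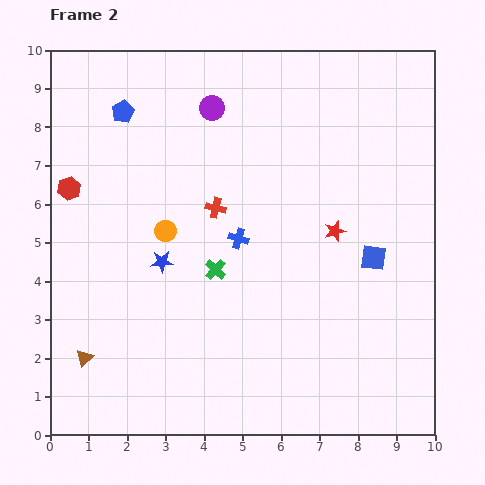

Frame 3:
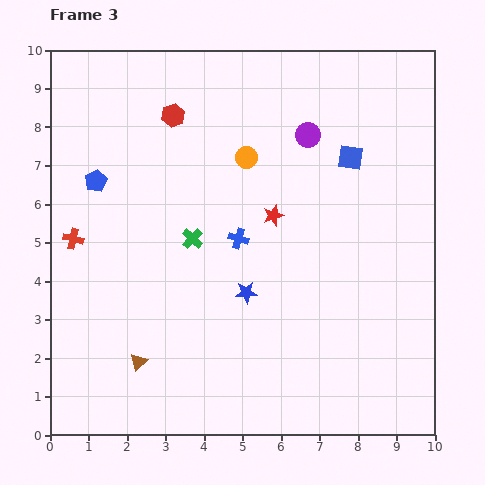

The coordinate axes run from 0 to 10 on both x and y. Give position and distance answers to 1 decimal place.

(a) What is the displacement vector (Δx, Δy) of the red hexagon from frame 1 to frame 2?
(-2.7, 1.9)

The red hexagon was at (3.2, 4.5) in frame 1 and (0.5, 6.4) in frame 2.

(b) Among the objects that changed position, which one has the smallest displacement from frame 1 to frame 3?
the brown triangle

(moved 0.3)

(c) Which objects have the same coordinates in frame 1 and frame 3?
the blue cross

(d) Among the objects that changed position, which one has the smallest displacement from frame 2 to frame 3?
the green cross

(moved 1.0)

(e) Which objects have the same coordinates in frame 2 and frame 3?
the blue cross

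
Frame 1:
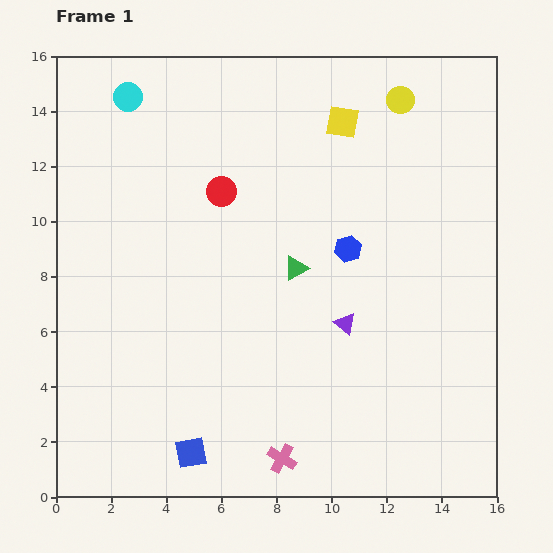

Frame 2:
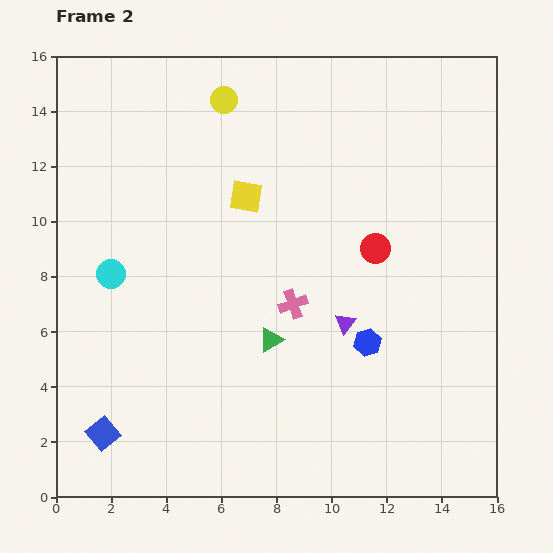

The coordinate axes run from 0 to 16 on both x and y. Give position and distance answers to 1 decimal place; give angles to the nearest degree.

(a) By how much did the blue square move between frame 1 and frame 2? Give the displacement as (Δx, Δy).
(-3.2, 0.7)

The blue square was at (4.9, 1.6) in frame 1 and (1.7, 2.3) in frame 2.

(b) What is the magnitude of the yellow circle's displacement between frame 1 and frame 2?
6.4

The yellow circle moved from (12.5, 14.4) to (6.1, 14.4), a distance of √(6.4² + 0.0²) ≈ 6.4.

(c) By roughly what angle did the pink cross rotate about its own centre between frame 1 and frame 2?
40° clockwise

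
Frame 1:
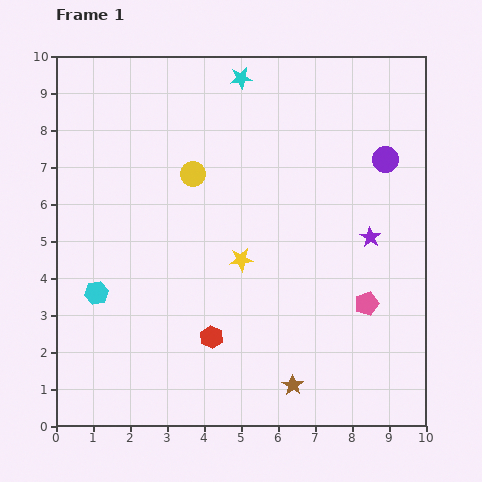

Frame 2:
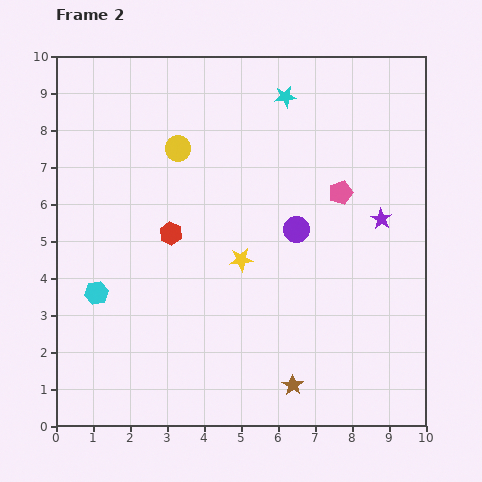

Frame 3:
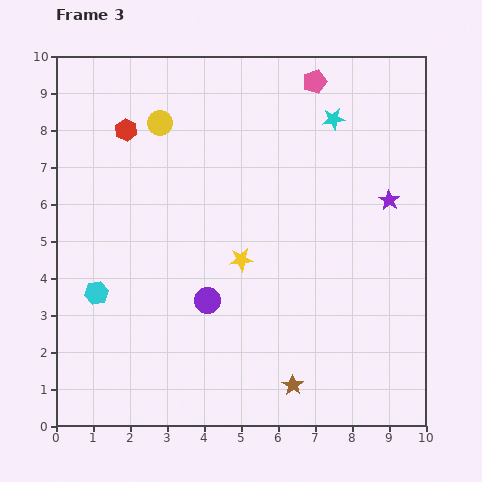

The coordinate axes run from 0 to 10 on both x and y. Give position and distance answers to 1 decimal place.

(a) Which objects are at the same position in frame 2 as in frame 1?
the cyan hexagon, the yellow star, the brown star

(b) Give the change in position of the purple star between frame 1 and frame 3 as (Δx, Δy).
(0.5, 1.0)

The purple star was at (8.5, 5.1) in frame 1 and (9.0, 6.1) in frame 3.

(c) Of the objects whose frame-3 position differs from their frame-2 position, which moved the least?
the purple star

(moved 0.5)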